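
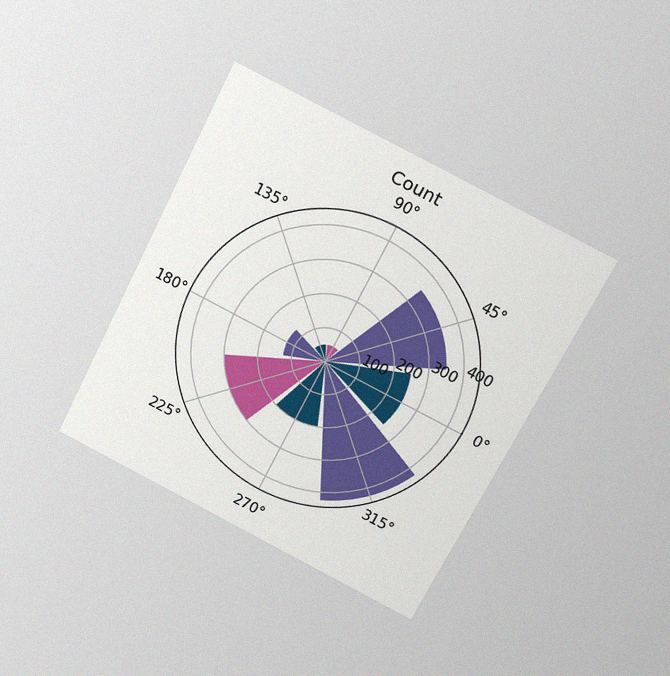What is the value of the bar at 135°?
50

The chart is tilted about 27° clockwise and viewed slightly from above, with some photo noise. The bar at 135° reaches 50 on the radial axis.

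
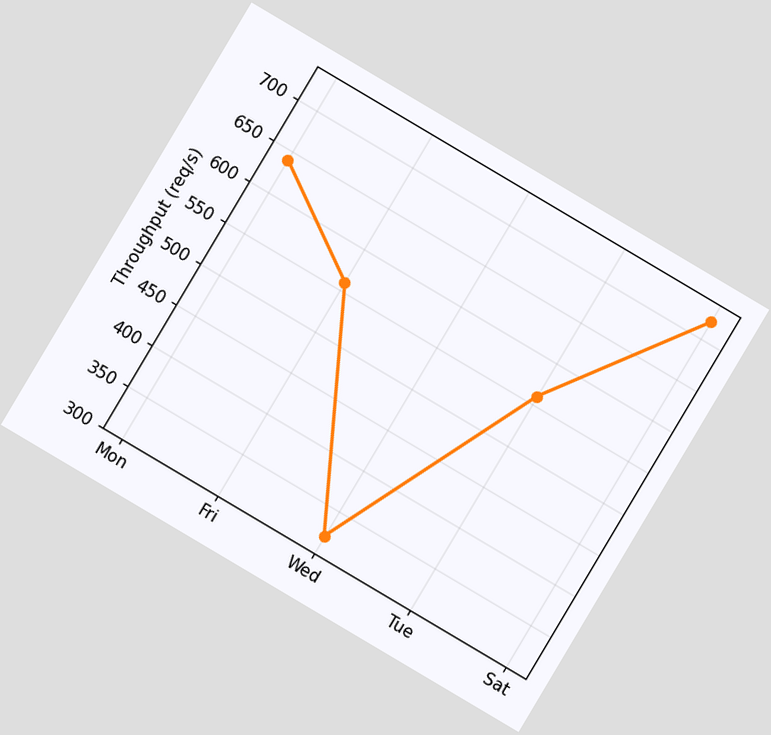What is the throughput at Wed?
The chart is tilted about 31° clockwise. At Wed, the line is at 320req/s.

320req/s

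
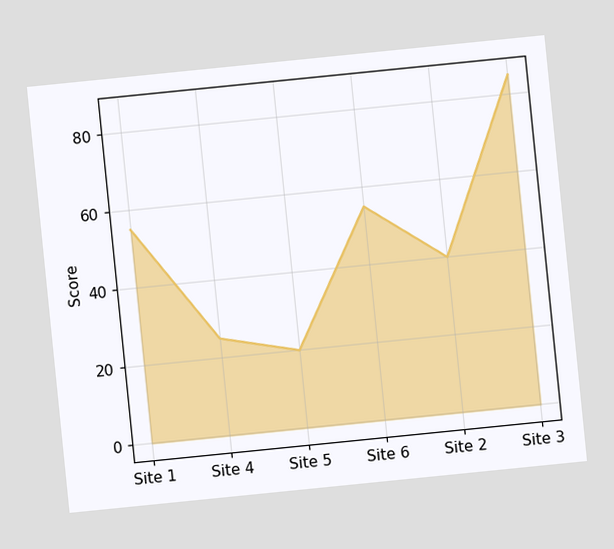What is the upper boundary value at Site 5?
The chart is tilted about 6° counter-clockwise. At Site 5 the upper boundary is at 20.

20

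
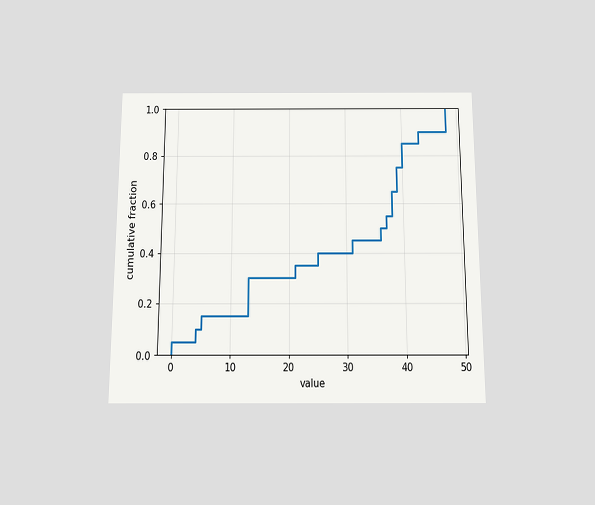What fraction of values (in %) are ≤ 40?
The chart is viewed slightly from below. At x=40 the ECDF step is at 85%.

85%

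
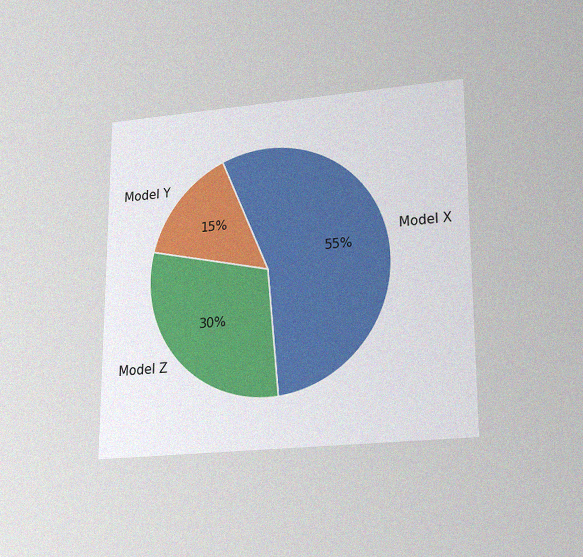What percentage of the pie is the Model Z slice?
30%

The chart is viewed slightly from below, with some photo noise. The Model Z slice takes up 30% of the pie.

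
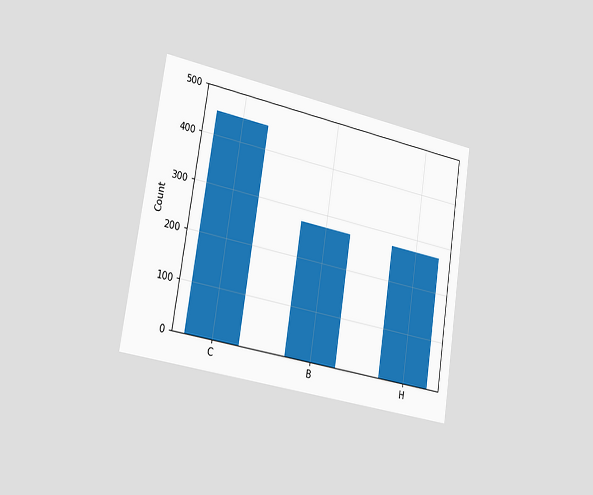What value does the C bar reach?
The chart is tilted about 9° clockwise and viewed slightly from the left. Reading along the chart's y-axis, the C bar reaches 450.

450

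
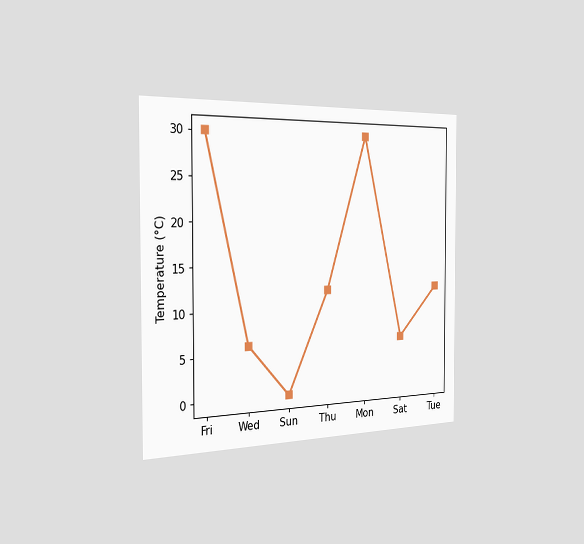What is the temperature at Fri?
30°C

The chart is viewed slightly from the left. At Fri, the line is at 30°C.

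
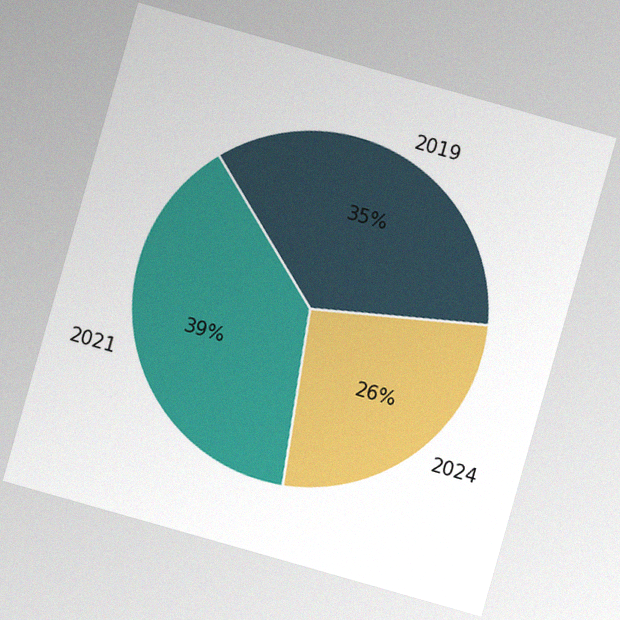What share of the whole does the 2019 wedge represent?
The chart is tilted about 16° clockwise, with some photo noise. The 2019 slice takes up 35% of the pie.

35%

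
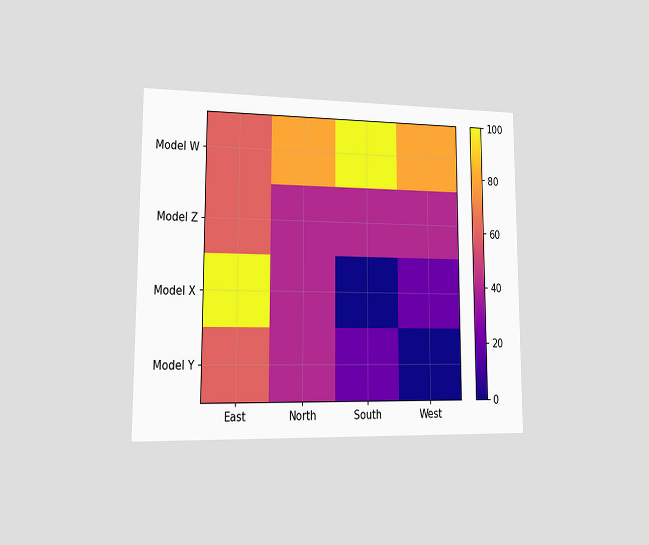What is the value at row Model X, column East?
100

The chart is viewed slightly from the left. Matching cell (Model X, East) against the colorbar gives 100.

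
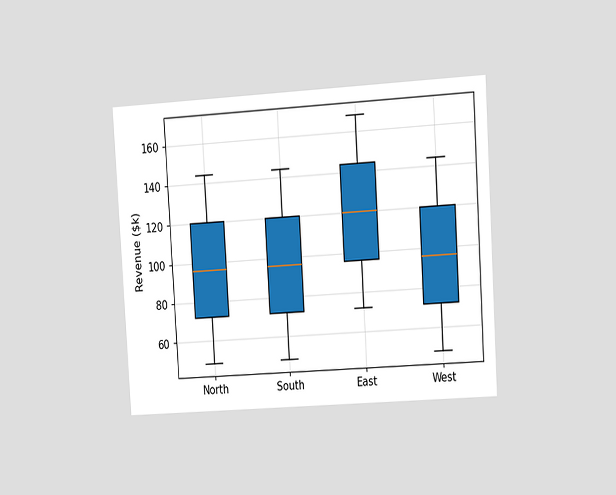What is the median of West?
$96k

The chart is tilted about 3° counter-clockwise and viewed at a slight angle. The median line in the West box sits at $96k.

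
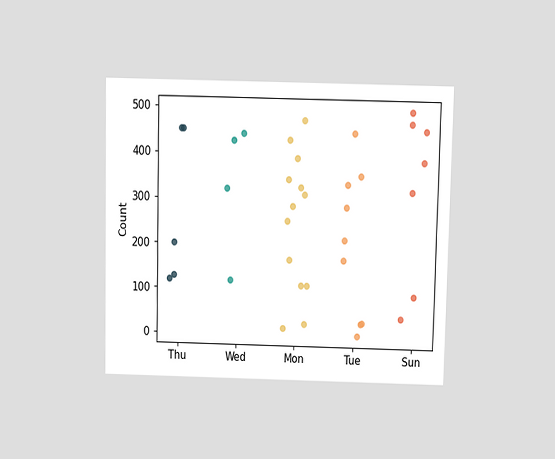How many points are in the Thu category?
The chart is viewed slightly from above. Counting the markers in the Thu column gives 5.

5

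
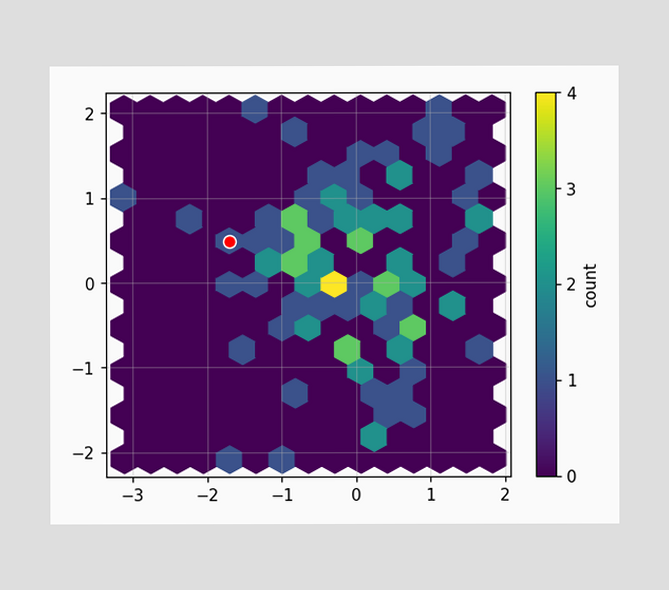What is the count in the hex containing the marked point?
1

The marked hex reads 1 on the colorbar.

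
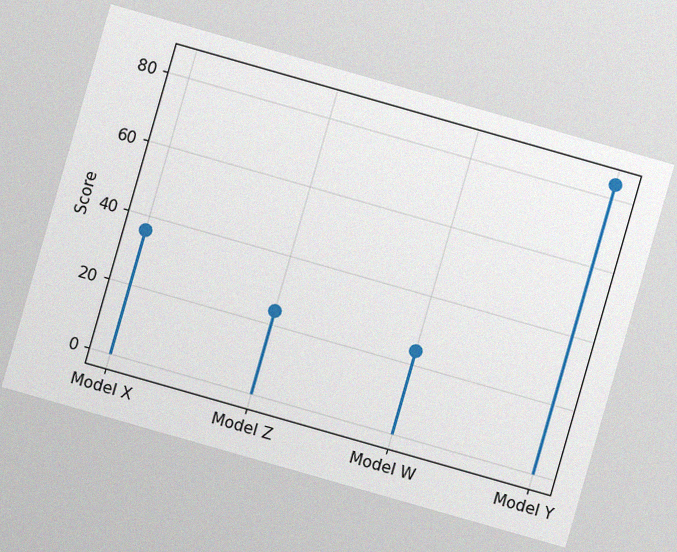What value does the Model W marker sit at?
The chart is tilted about 16° clockwise, with some photo noise. The Model W marker sits at 24.

24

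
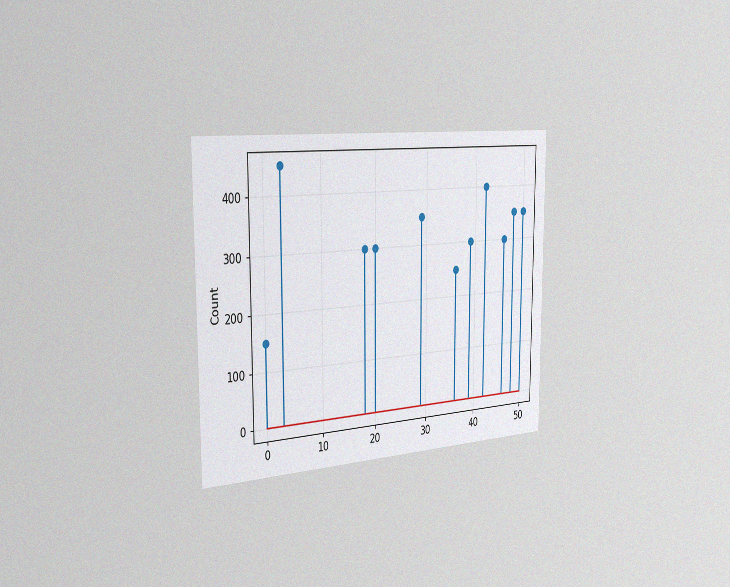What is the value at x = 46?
The chart is viewed slightly from the left, with some photo noise. The stem at x=46 reaches 300.

300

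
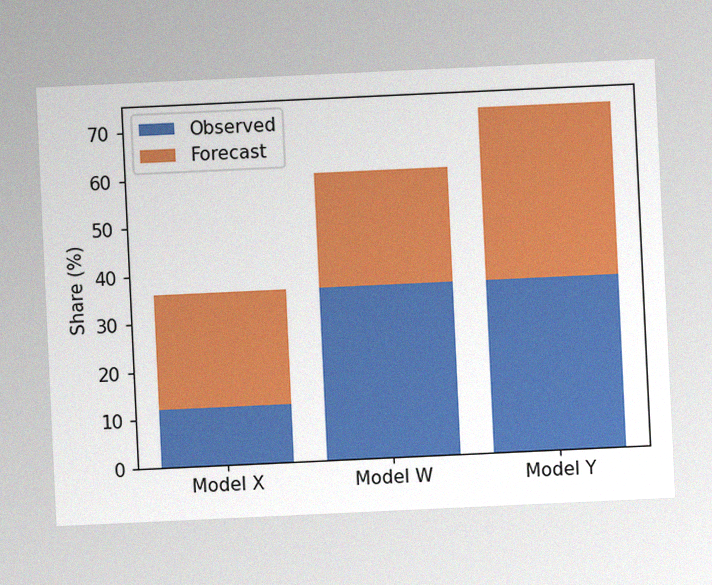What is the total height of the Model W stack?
The chart is tilted about 3° counter-clockwise, with some photo noise. The Model W stack's top reaches 60% on the y-axis.

60%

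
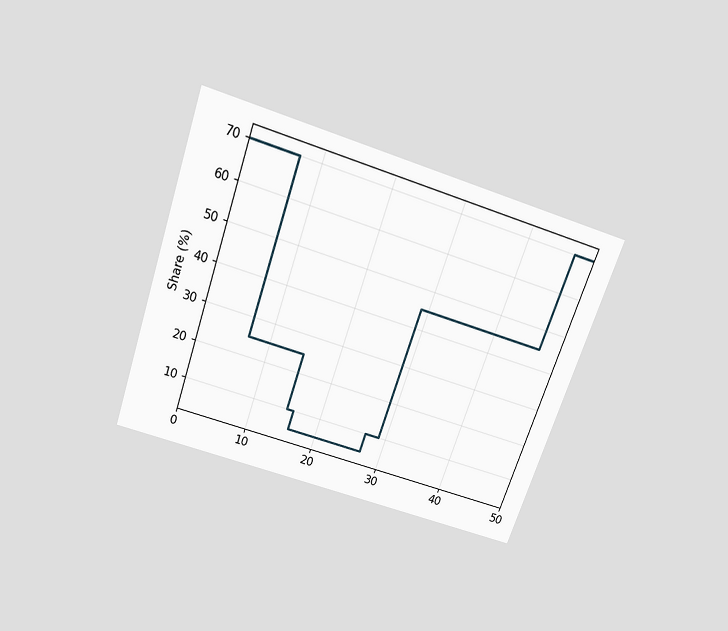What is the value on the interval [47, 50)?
The chart is tilted about 19° clockwise and viewed slightly from above. On [47, 50) the step sits at 70%.

70%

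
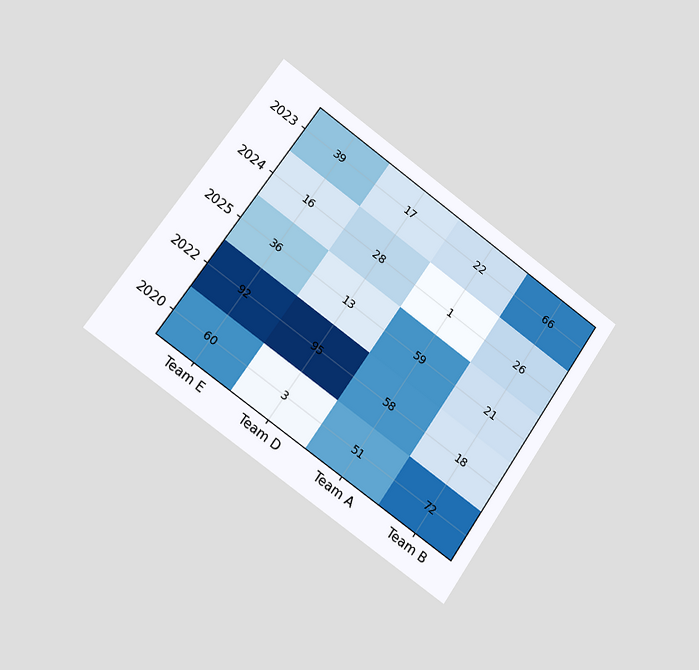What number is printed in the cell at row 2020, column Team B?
72

The chart is tilted about 35° clockwise and viewed slightly from the left. The (2020, Team B) cell reads 72.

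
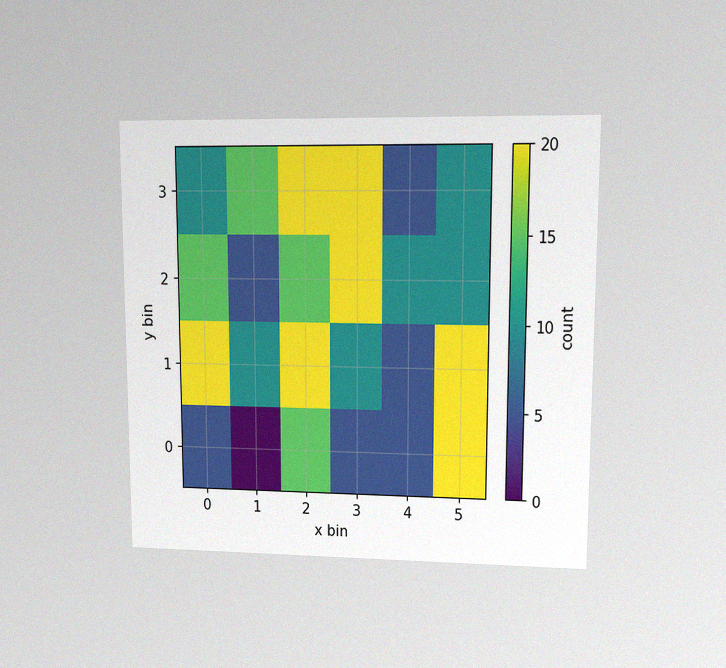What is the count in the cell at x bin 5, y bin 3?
10

The chart is viewed at a slight angle, with some photo noise. Matching the cell (5, 3) against the colorbar gives 10.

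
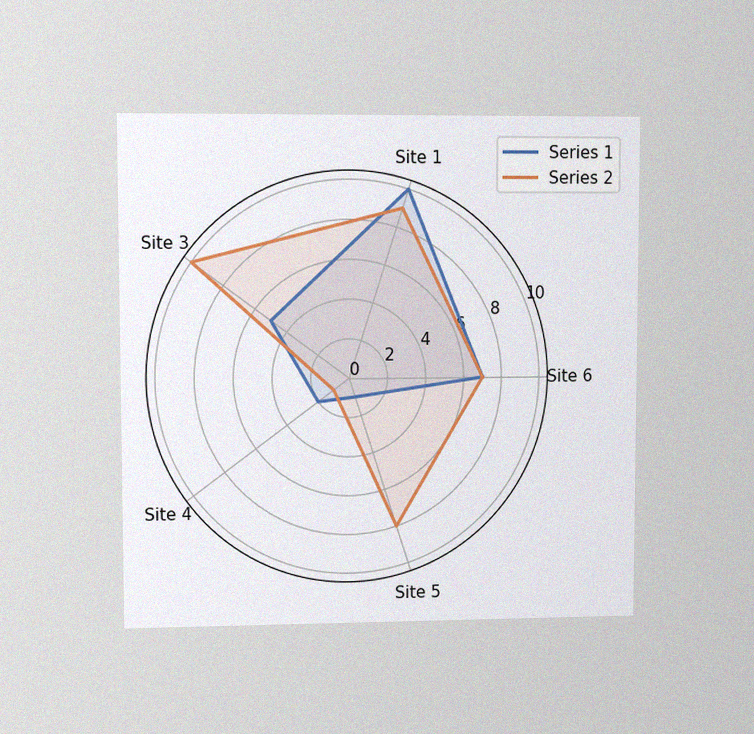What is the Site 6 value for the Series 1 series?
7

The chart is viewed at a slight angle, with some photo noise. On the Site 6 axis, Series 1 reaches 7.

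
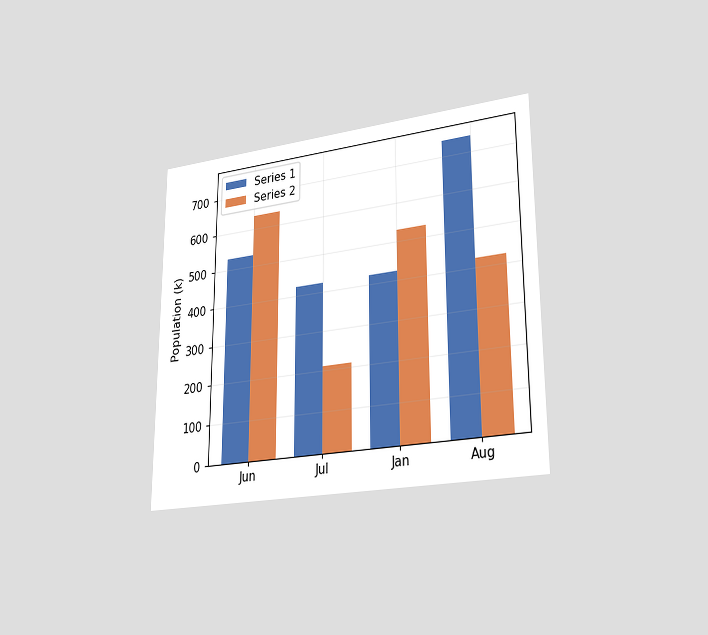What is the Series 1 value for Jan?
424k

The chart is viewed slightly from the right. The Series 1 bar at Jan reaches 424k on the y-axis.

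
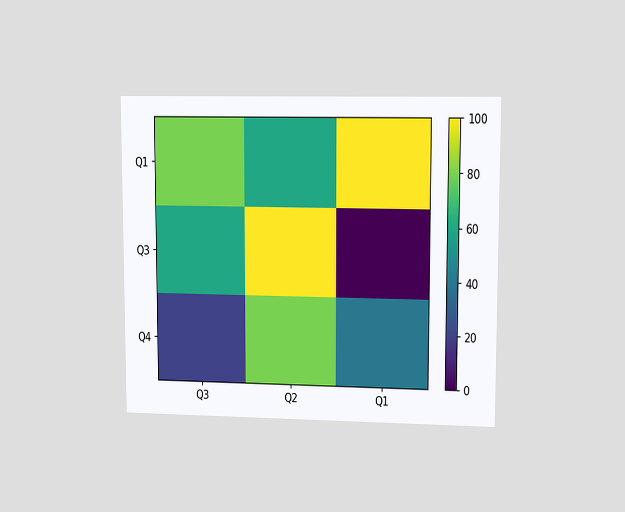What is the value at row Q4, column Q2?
80

The chart is viewed at a slight angle. Matching cell (Q4, Q2) against the colorbar gives 80.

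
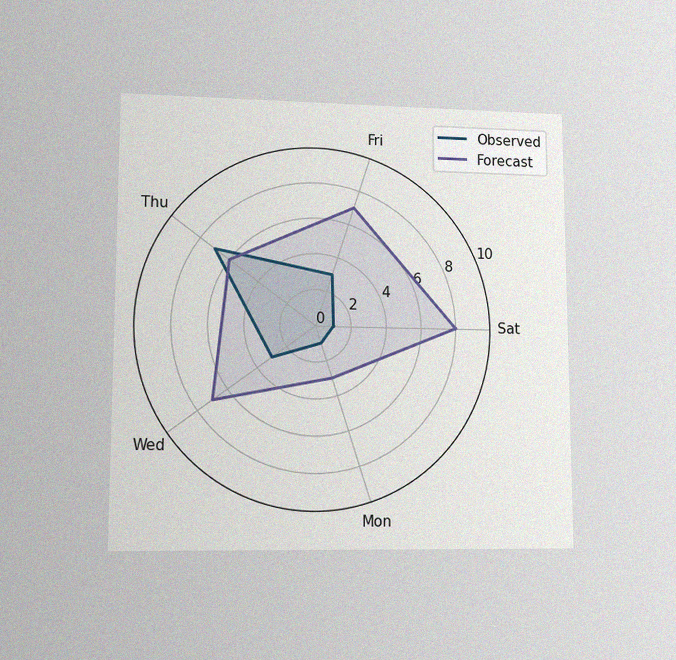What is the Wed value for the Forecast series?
7

The chart is viewed at a slight angle, with some photo noise. On the Wed axis, Forecast reaches 7.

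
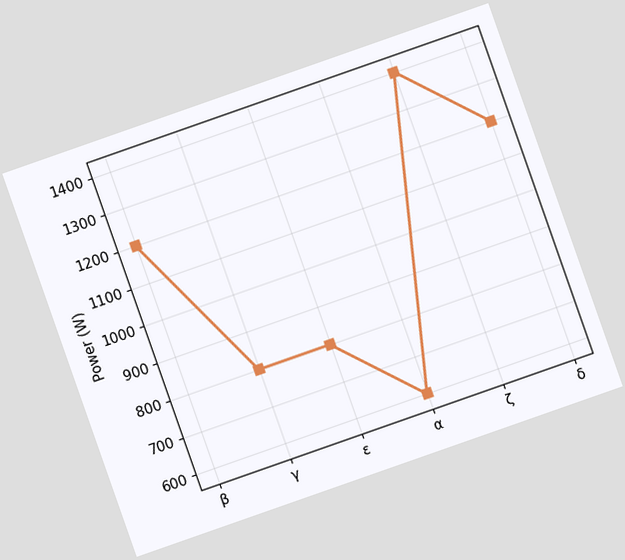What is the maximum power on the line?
The chart is tilted about 19° counter-clockwise. The highest point is at ζ, and reading across to the y-axis gives 1400W.

1400W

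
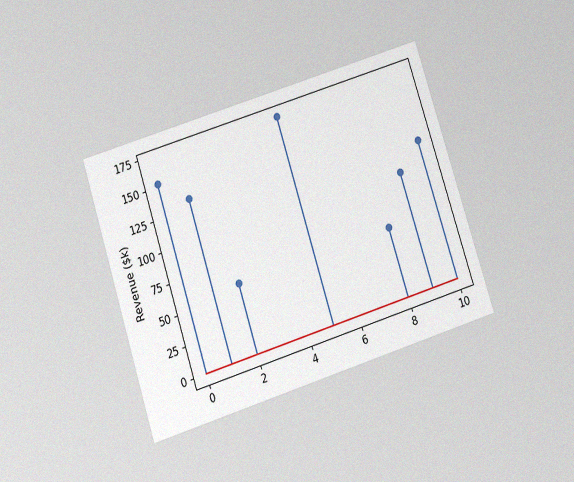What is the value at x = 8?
The chart is tilted about 18° counter-clockwise and viewed slightly from below, with some photo noise. The stem at x=8 reaches $57k.

$57k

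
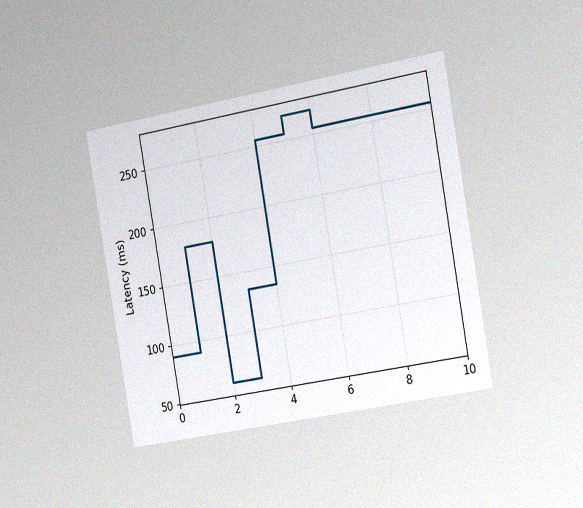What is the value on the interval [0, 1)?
The chart is tilted about 10° counter-clockwise and viewed slightly from the right, with some photo noise. On [0, 1) the step sits at 90ms.

90ms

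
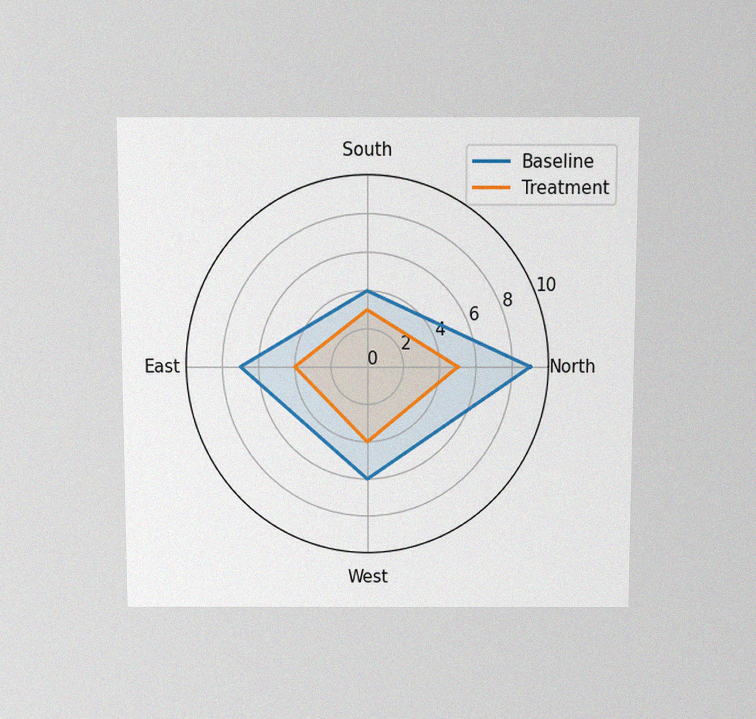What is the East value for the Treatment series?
4

The chart is viewed slightly from above, with some photo noise. On the East axis, Treatment reaches 4.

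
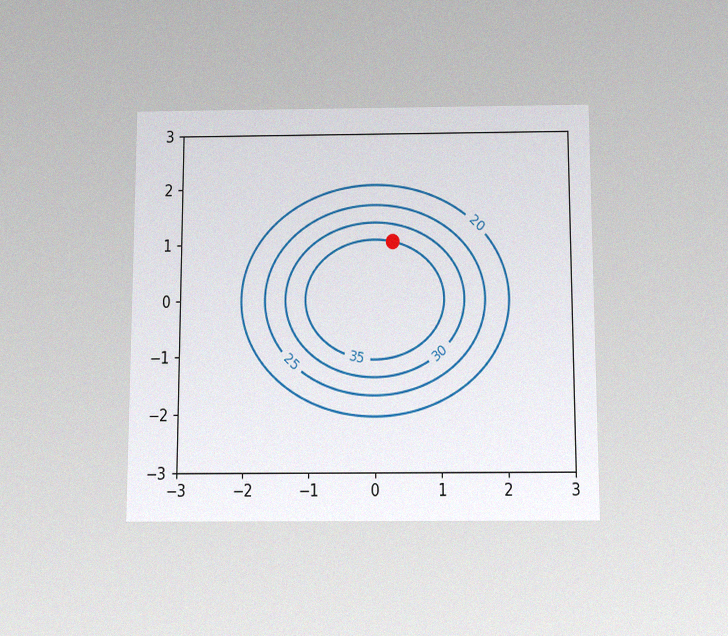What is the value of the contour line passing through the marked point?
35

The chart is viewed slightly from below, with some photo noise. The marked point sits on the contour labelled 35.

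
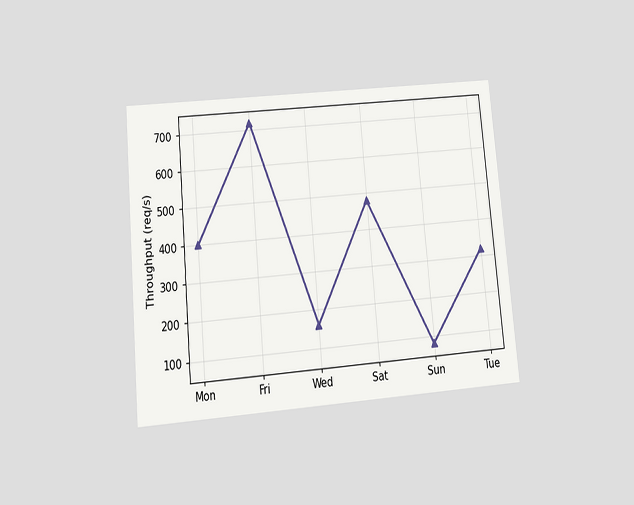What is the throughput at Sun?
The chart is tilted about 5° counter-clockwise and viewed at a slight angle. At Sun, the line is at 80req/s.

80req/s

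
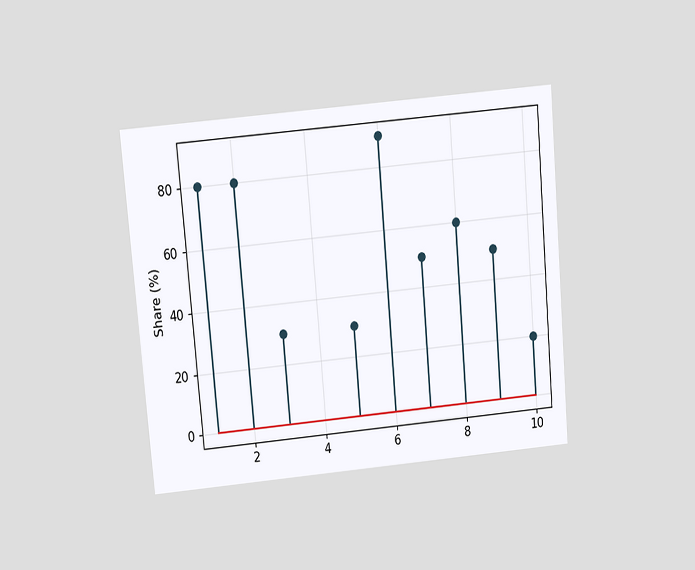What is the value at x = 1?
80%

The chart is tilted about 5° counter-clockwise and viewed slightly from above. The stem at x=1 reaches 80%.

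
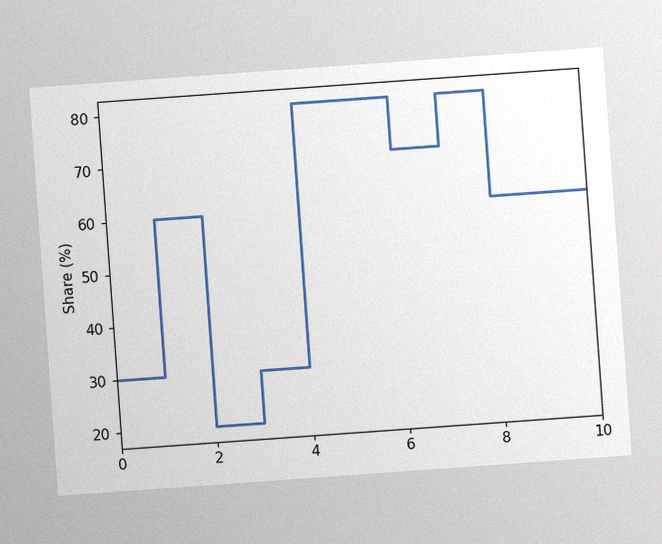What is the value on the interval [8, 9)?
60%

The chart is tilted about 4° counter-clockwise, with some photo noise. On [8, 9) the step sits at 60%.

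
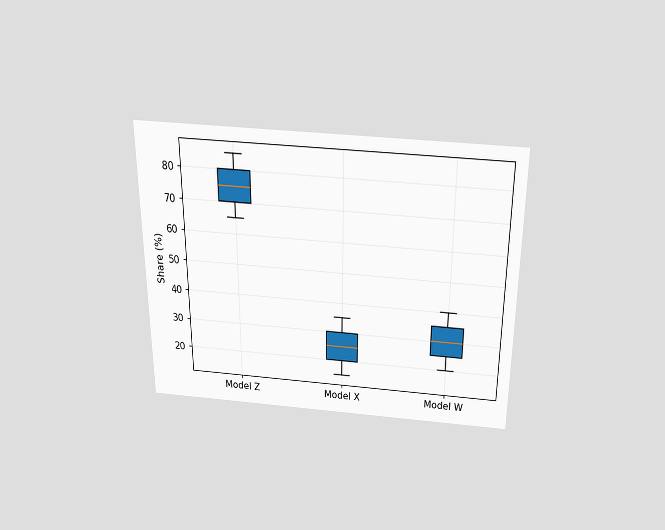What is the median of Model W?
30%

The chart is viewed slightly from above. The median line in the Model W box sits at 30%.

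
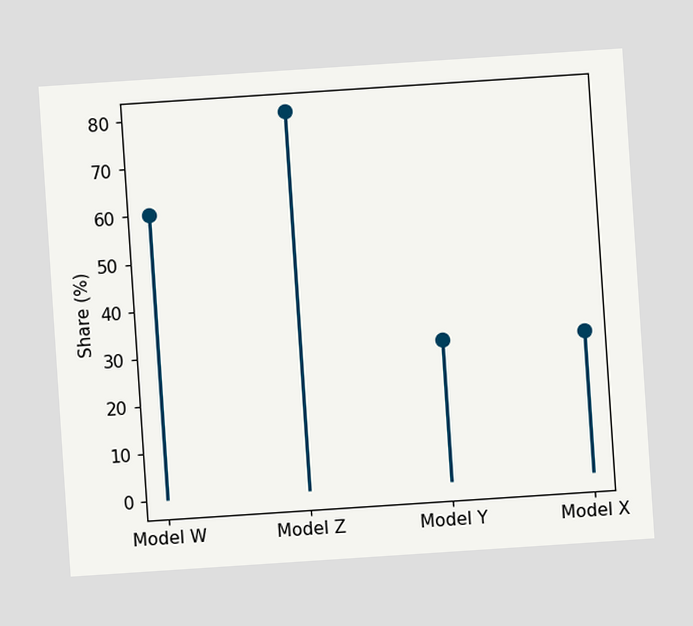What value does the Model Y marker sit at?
The chart is tilted about 4° counter-clockwise. The Model Y marker sits at 30%.

30%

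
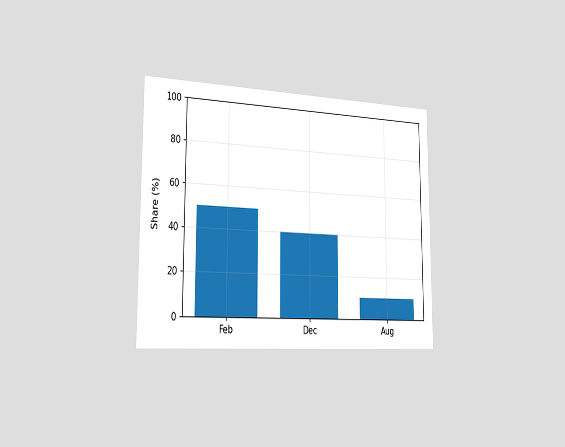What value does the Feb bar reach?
50%

The chart is viewed slightly from the left. Reading along the chart's y-axis, the Feb bar reaches 50%.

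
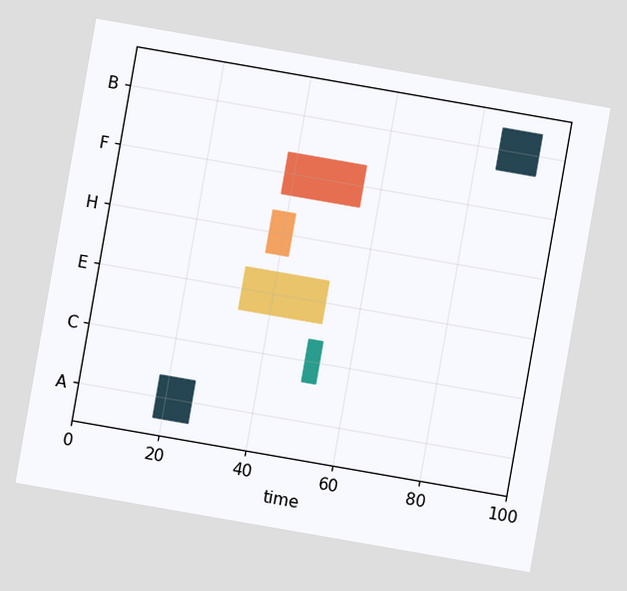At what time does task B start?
The chart is tilted about 10° clockwise. The B bar begins at t=85.

85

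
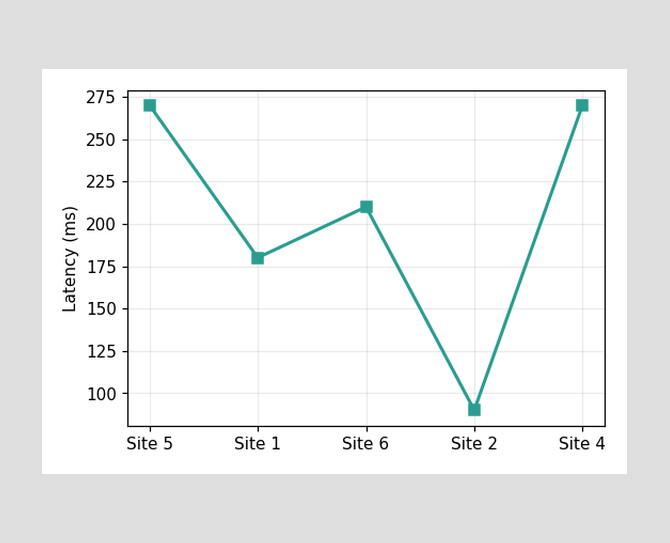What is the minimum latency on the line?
The lowest point is at Site 2, and reading across to the y-axis gives 90ms.

90ms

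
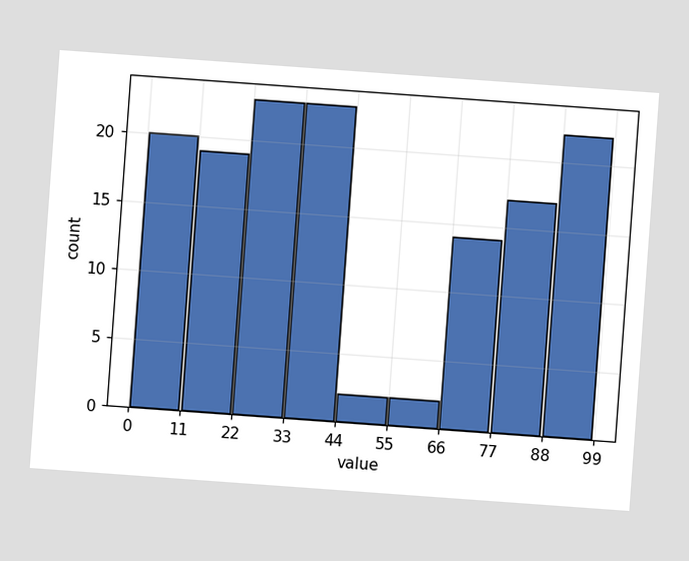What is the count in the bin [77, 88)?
17

The chart is tilted about 4° clockwise. The [77, 88) bin has height 17.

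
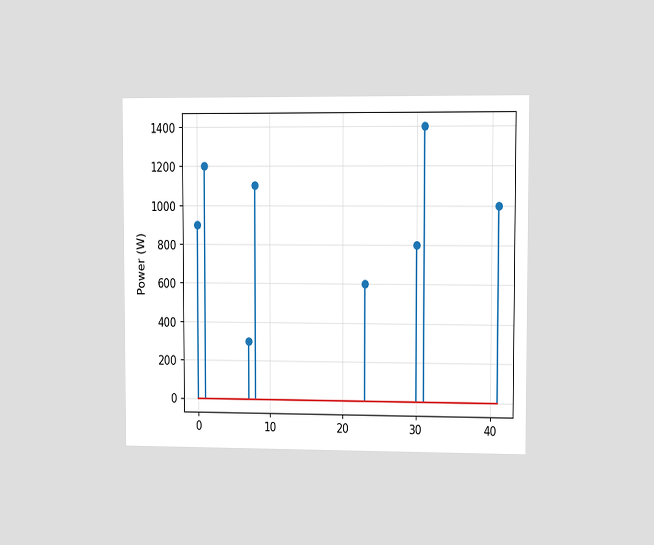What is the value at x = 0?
The chart is viewed slightly from the right. The stem at x=0 reaches 900W.

900W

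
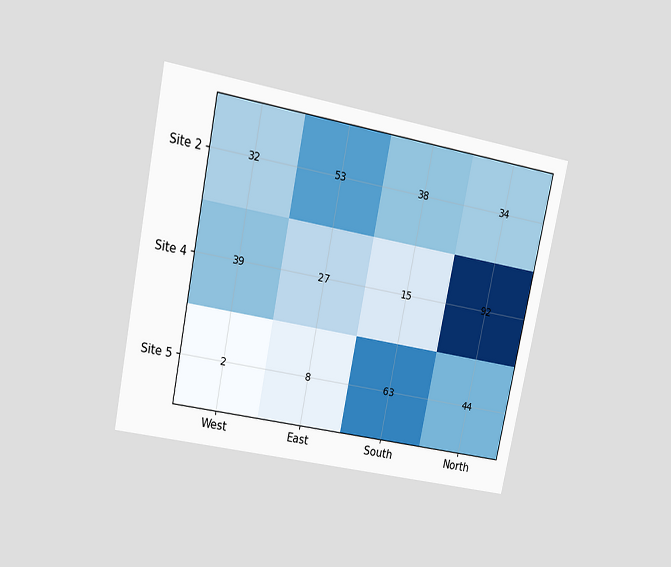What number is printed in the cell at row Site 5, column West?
The chart is tilted about 11° clockwise and viewed at a slight angle. The (Site 5, West) cell reads 2.

2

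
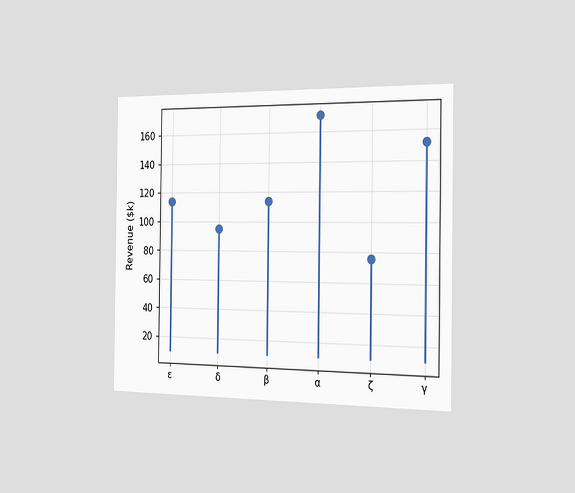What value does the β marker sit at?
$114k

The chart is viewed slightly from the right. The β marker sits at $114k.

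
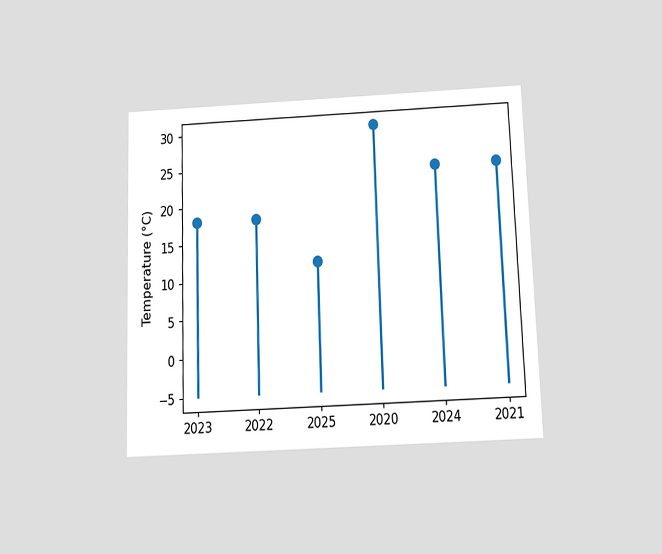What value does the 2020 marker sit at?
The chart is viewed slightly from below. The 2020 marker sits at 30°C.

30°C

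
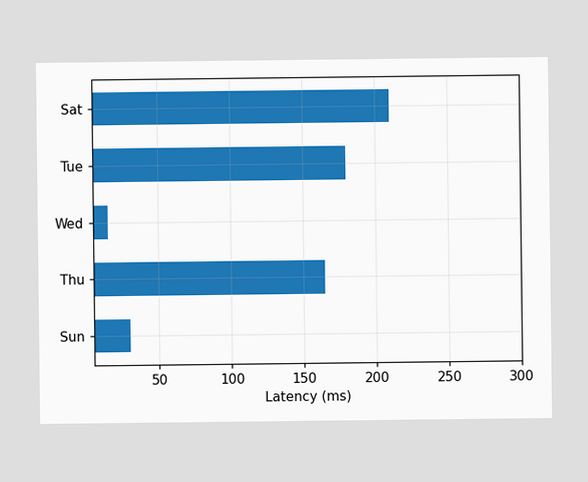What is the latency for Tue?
Reading along the chart's x-axis, the Tue bar reaches 180ms.

180ms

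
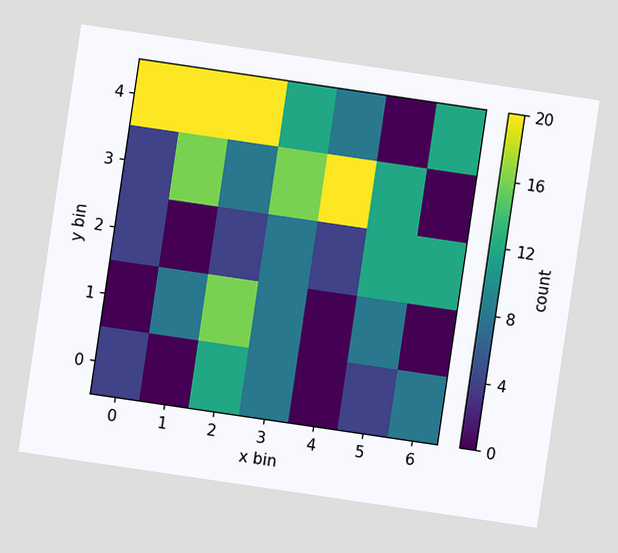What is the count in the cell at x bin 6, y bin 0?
The chart is tilted about 8° clockwise. Matching the cell (6, 0) against the colorbar gives 8.

8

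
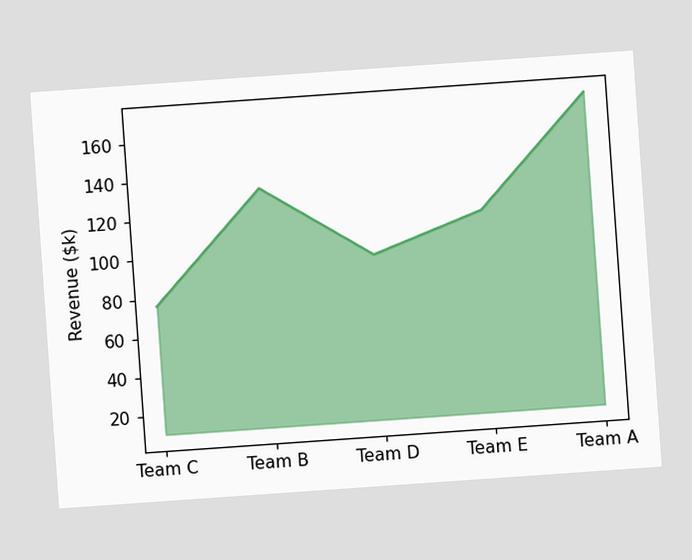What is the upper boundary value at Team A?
$171k

The chart is tilted about 4° counter-clockwise. At Team A the upper boundary is at $171k.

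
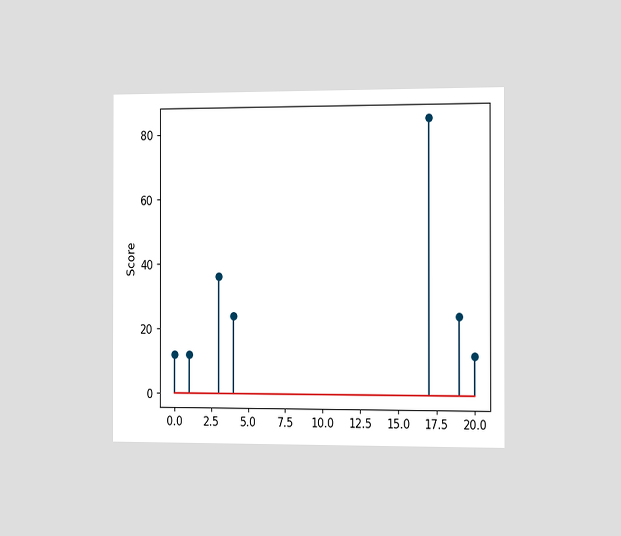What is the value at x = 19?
The chart is viewed slightly from the right. The stem at x=19 reaches 24.

24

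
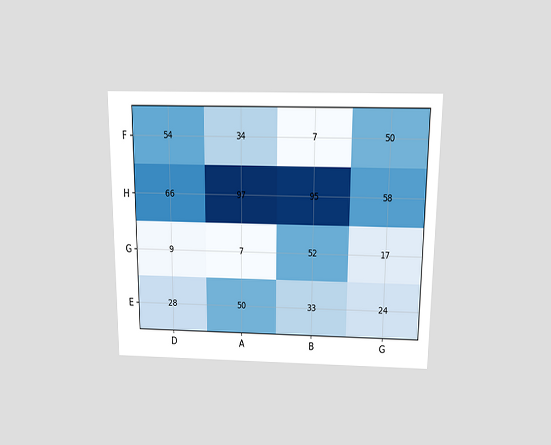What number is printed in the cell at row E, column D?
The chart is viewed slightly from above. The (E, D) cell reads 28.

28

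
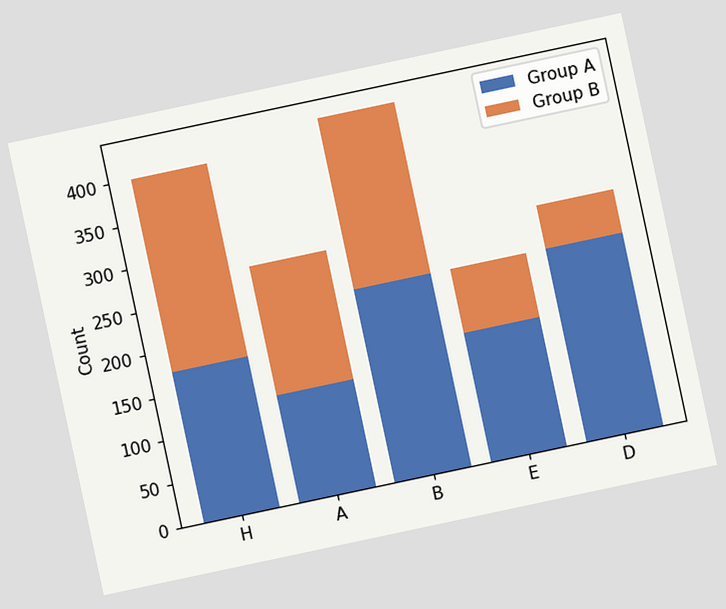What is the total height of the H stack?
400

The chart is tilted about 12° counter-clockwise. The H stack's top reaches 400 on the y-axis.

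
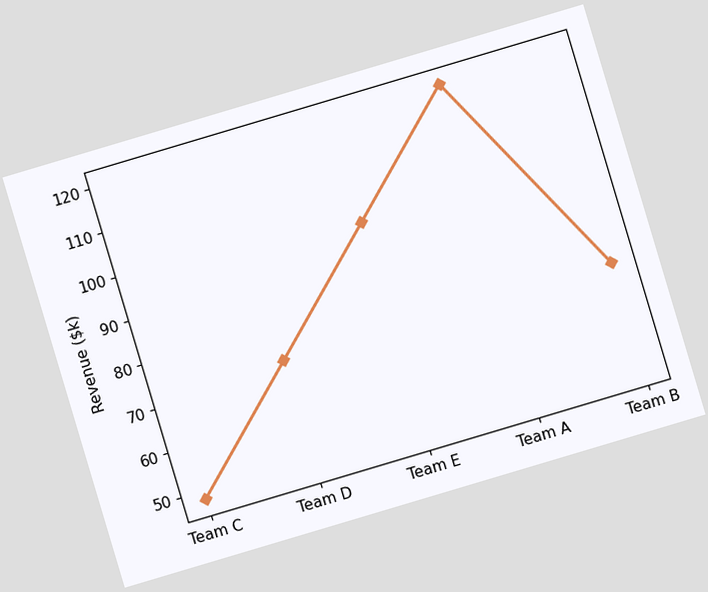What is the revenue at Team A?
The chart is tilted about 17° counter-clockwise. At Team A, the line is at $120k.

$120k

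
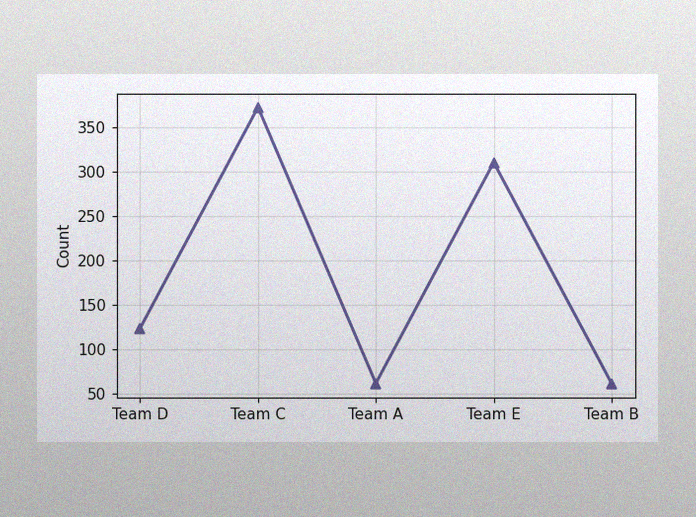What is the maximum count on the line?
372

The image has some photo noise and uneven lighting. The highest point is at Team C, and reading across to the y-axis gives 372.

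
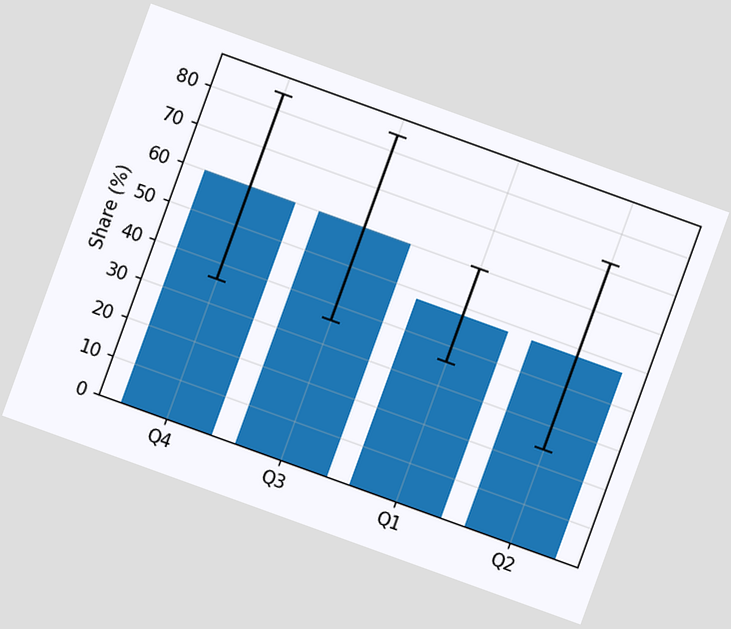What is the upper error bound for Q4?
84%

The chart is tilted about 20° clockwise. The Q4 bar's upper whisker reaches 84%.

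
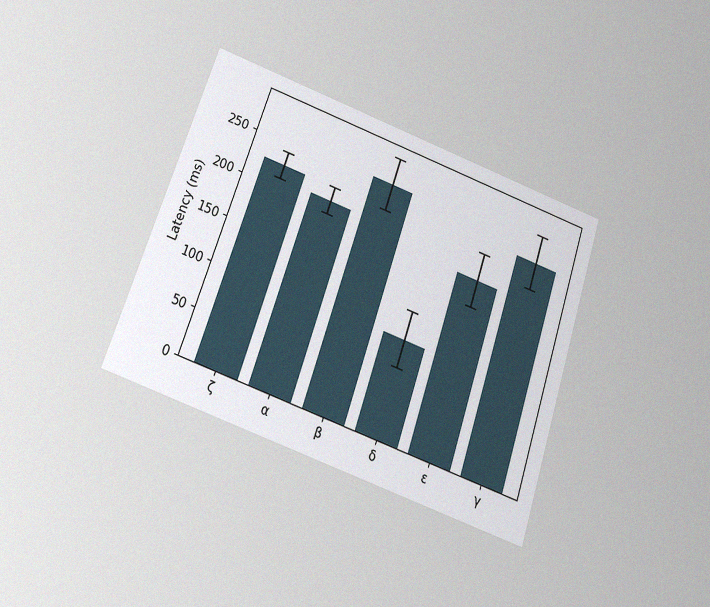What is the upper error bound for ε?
225ms

The chart is tilted about 19° clockwise and viewed slightly from below, with some photo noise. The ε bar's upper whisker reaches 225ms.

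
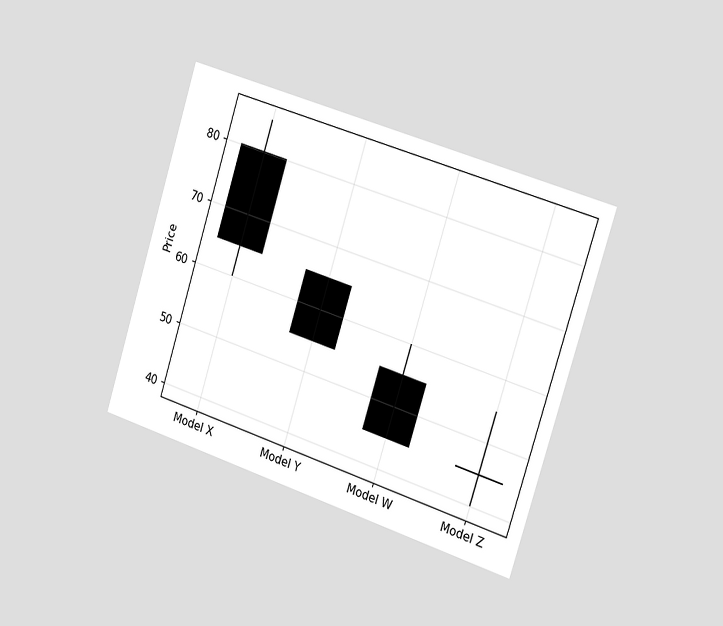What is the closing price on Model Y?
55

The chart is tilted about 18° clockwise and viewed slightly from the right. The Model Y candle closes at 55.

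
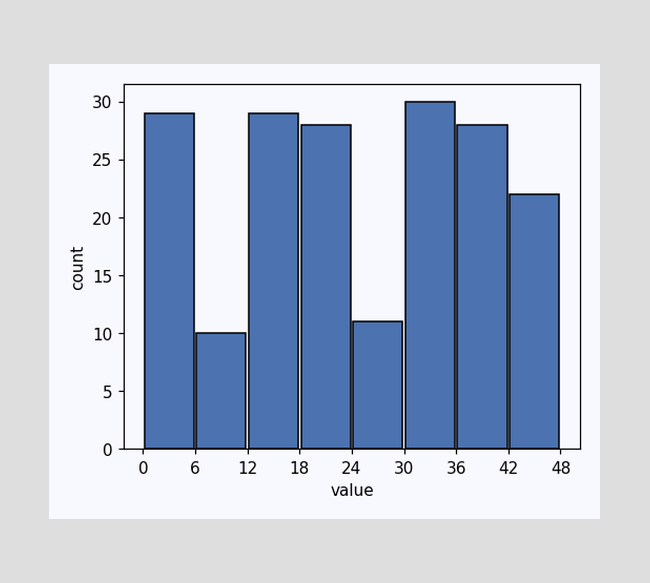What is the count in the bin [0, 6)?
29

The [0, 6) bin has height 29.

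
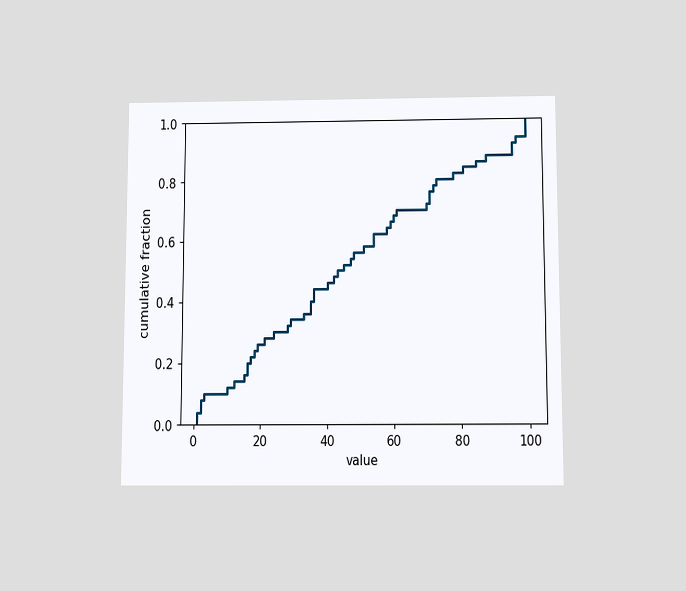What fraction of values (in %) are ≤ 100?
100%

The chart is viewed slightly from below. At x=100 the ECDF step is at 100%.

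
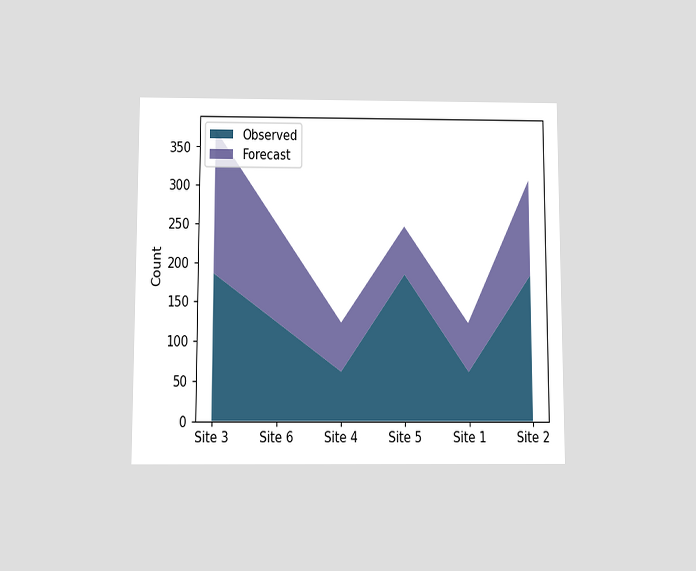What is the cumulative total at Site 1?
124

The chart is viewed slightly from below. The stacked total at Site 1 reaches 124.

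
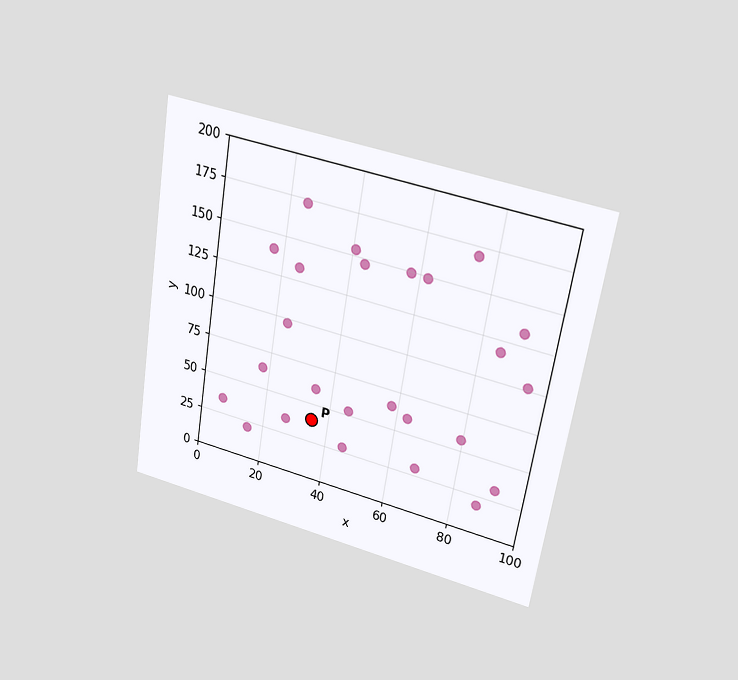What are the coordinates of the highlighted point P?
(35, 40)

The chart is tilted about 9° clockwise and viewed at a slight angle. Following the gridlines from P to each axis, P sits at (35, 40).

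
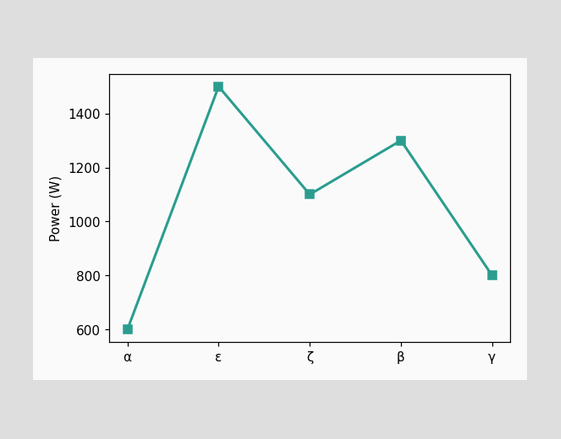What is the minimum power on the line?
600W

The lowest point is at α, and reading across to the y-axis gives 600W.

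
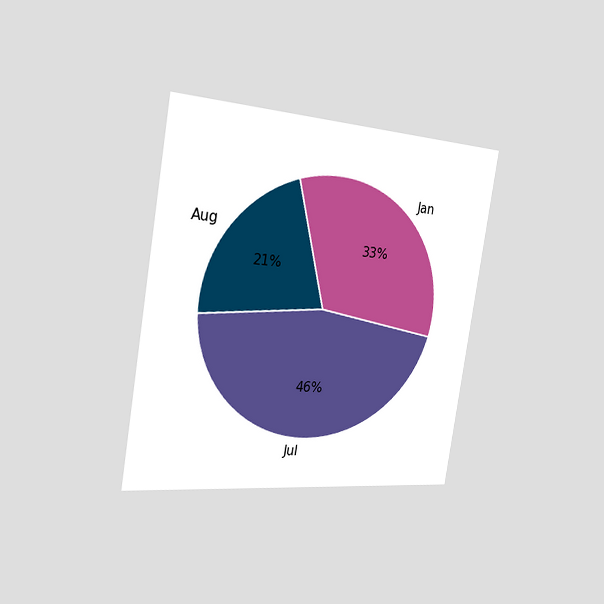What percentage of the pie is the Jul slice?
46%

The chart is tilted about 9° clockwise and viewed slightly from the left. The Jul slice takes up 46% of the pie.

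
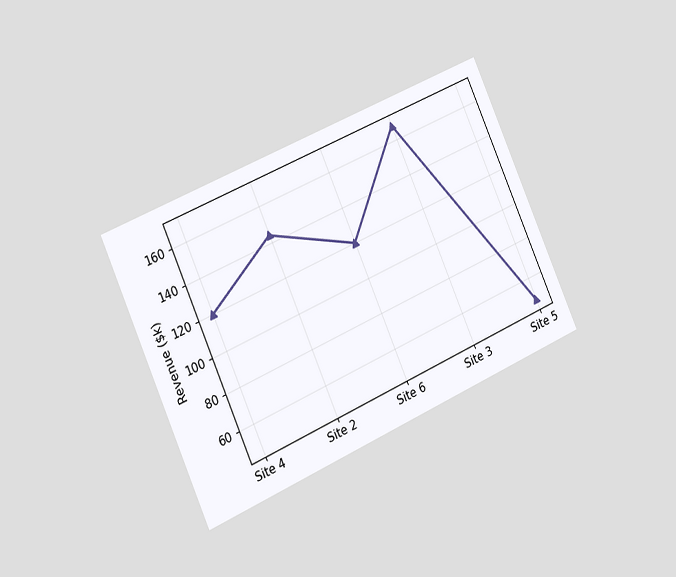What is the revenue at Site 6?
$120k

The chart is tilted about 24° counter-clockwise and viewed slightly from the left. At Site 6, the line is at $120k.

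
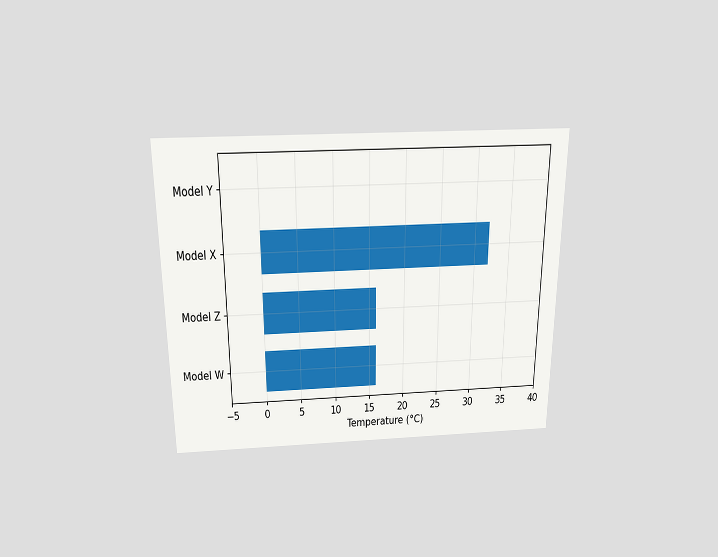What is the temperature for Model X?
32°C

The chart is viewed slightly from above. Reading along the chart's x-axis, the Model X bar reaches 32°C.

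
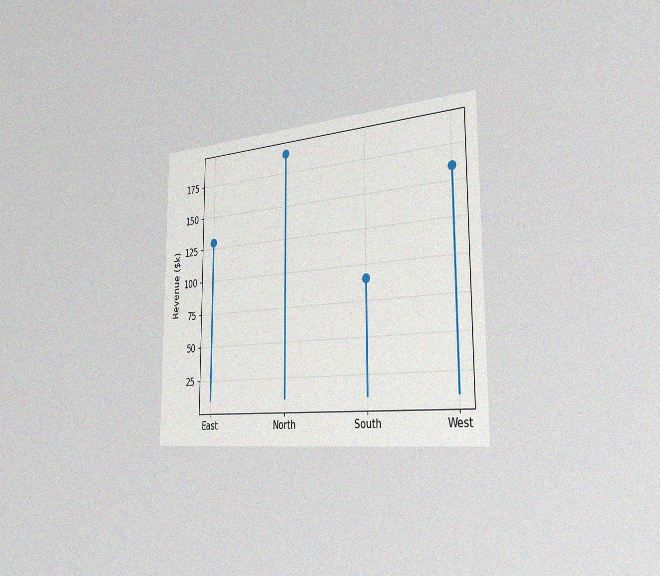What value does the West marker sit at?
$160k

The chart is viewed slightly from the right, with some photo noise. The West marker sits at $160k.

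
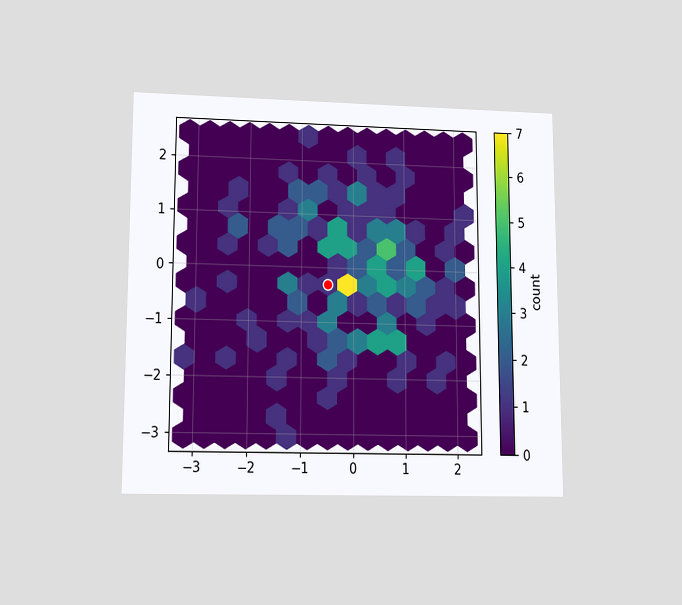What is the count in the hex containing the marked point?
The chart is viewed at a slight angle. The marked hex reads 1 on the colorbar.

1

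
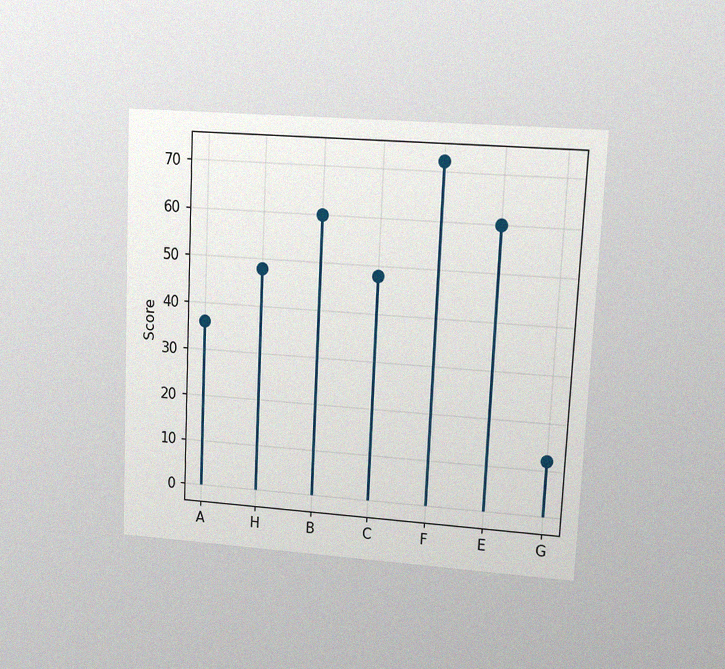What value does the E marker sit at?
60

The chart is tilted about 3° clockwise and viewed at a slight angle, with some photo noise. The E marker sits at 60.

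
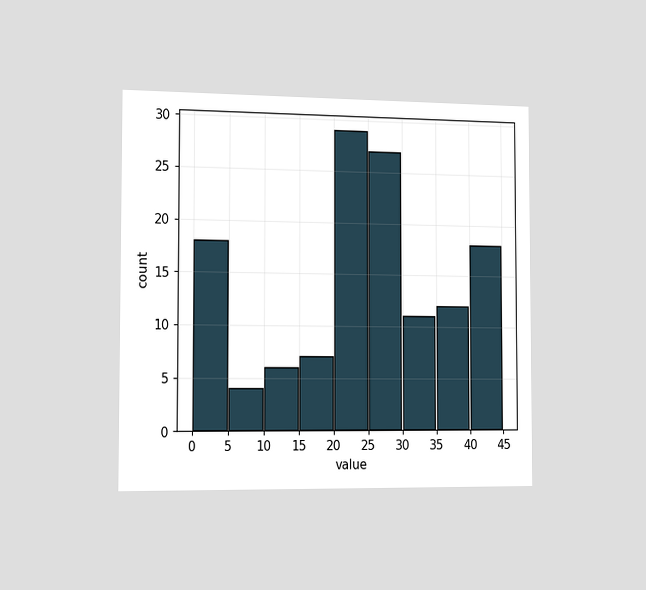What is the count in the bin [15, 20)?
7

The chart is viewed slightly from the left. The [15, 20) bin has height 7.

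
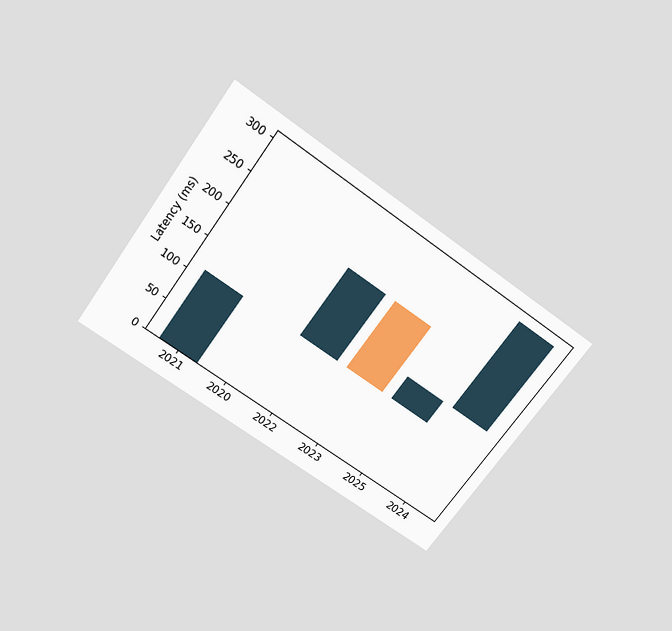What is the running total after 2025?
The chart is tilted about 36° clockwise and viewed slightly from above. After 2025 the running total reaches 148ms.

148ms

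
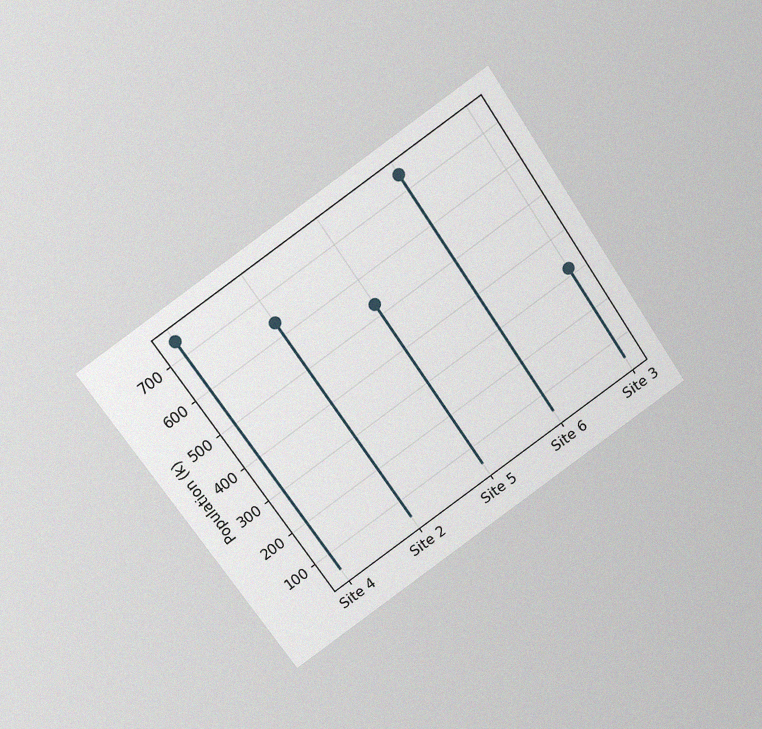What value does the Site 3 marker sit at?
318k

The chart is tilted about 34° counter-clockwise and viewed slightly from above, with some photo noise. The Site 3 marker sits at 318k.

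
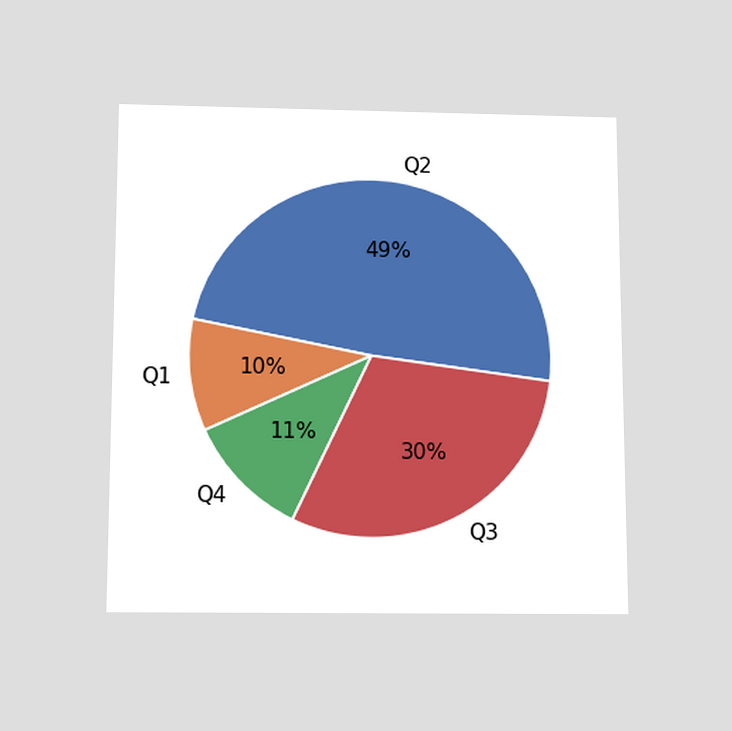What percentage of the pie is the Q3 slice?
The chart is viewed slightly from below. The Q3 slice takes up 30% of the pie.

30%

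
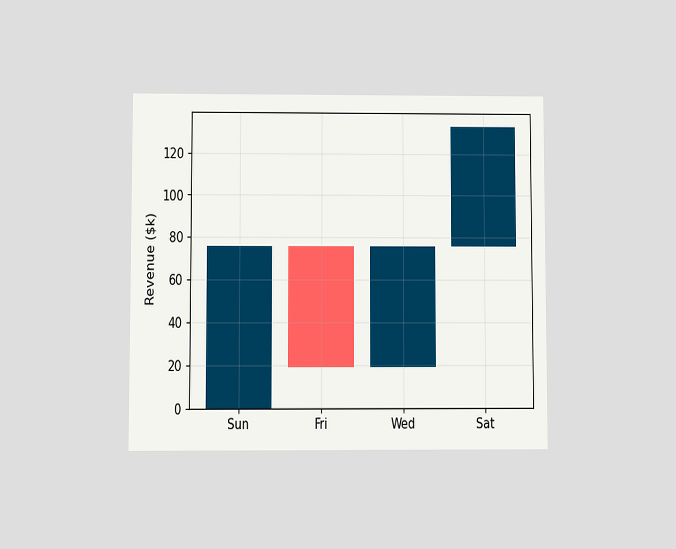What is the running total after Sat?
$133k

The chart is viewed at a slight angle. After Sat the running total reaches $133k.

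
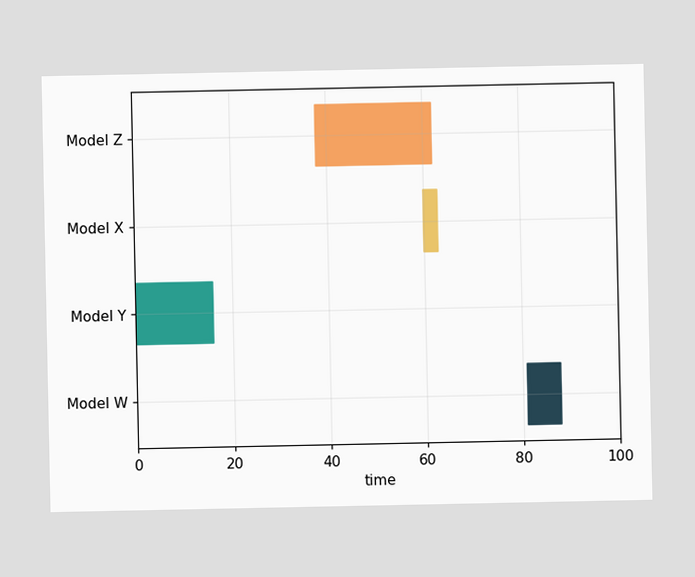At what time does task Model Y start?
The Model Y bar begins at t=0.

0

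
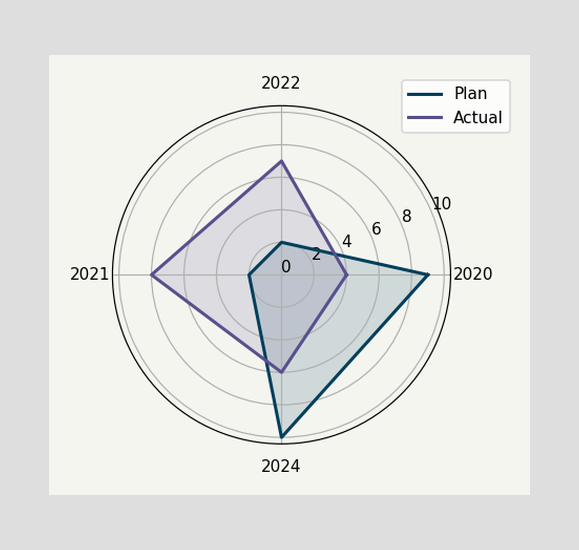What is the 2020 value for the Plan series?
On the 2020 axis, Plan reaches 9.

9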